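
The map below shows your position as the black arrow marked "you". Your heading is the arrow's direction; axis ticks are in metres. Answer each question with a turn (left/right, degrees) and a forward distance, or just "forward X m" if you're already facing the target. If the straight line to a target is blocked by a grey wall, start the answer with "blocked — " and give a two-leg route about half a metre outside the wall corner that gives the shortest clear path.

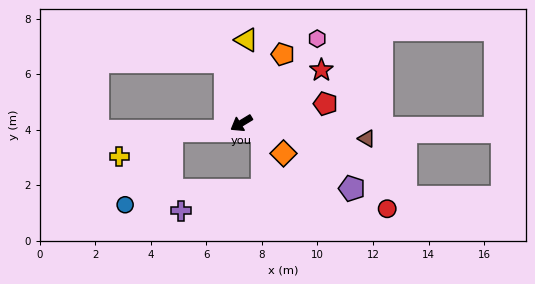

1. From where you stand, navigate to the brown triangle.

turn left 142°, forward 4.5 m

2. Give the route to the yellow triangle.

turn right 125°, forward 3.0 m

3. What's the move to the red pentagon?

turn left 162°, forward 3.1 m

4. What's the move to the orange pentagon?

turn right 152°, forward 2.9 m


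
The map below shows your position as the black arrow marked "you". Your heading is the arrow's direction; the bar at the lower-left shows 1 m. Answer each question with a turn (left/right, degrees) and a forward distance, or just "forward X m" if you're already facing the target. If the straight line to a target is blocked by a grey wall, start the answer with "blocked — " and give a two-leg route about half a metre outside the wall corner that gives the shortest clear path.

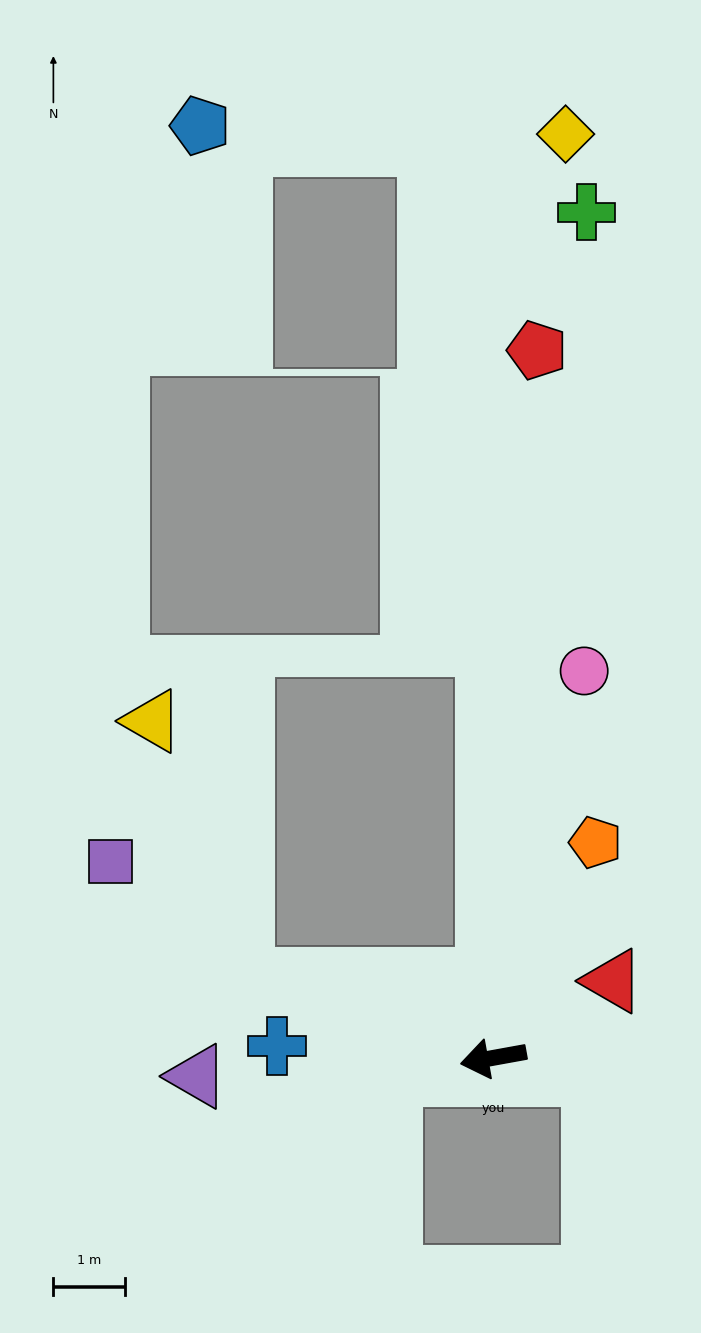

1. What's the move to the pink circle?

turn right 113°, forward 5.5 m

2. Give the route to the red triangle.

turn right 157°, forward 2.0 m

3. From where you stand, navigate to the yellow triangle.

blocked — turn right 28°, forward 3.6 m, then turn right 53°, forward 3.8 m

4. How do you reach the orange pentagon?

turn right 126°, forward 3.3 m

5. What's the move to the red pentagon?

turn right 104°, forward 9.8 m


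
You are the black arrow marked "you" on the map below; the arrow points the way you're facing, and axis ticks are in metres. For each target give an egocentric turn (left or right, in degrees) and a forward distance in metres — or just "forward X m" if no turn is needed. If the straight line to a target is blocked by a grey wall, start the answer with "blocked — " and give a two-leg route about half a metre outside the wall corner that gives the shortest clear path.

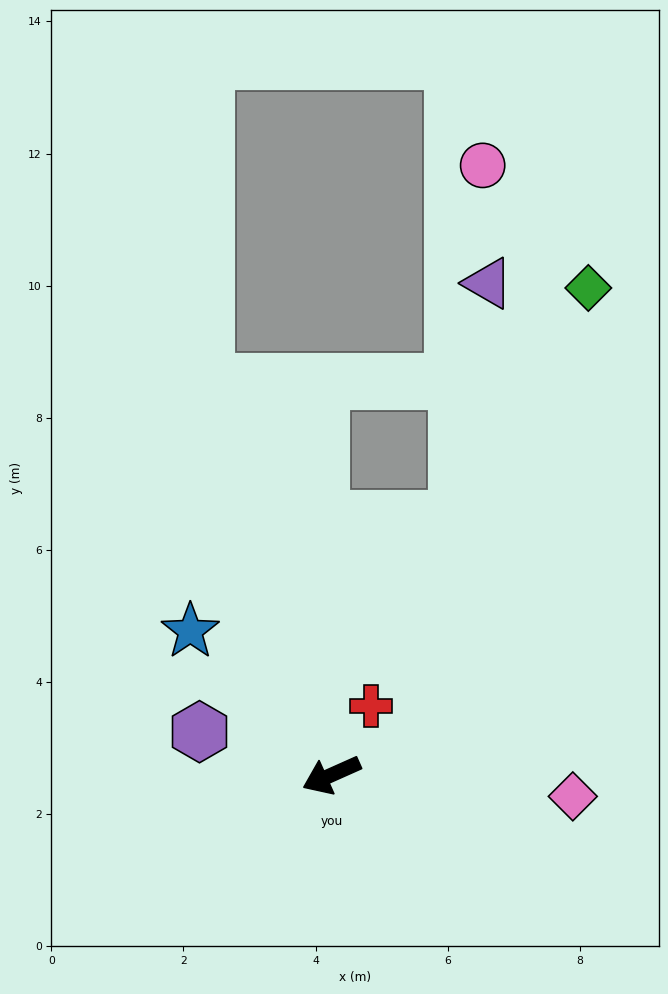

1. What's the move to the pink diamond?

turn left 151°, forward 3.7 m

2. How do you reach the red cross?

turn right 144°, forward 1.2 m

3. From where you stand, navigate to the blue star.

turn right 70°, forward 3.1 m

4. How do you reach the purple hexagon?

turn right 42°, forward 2.1 m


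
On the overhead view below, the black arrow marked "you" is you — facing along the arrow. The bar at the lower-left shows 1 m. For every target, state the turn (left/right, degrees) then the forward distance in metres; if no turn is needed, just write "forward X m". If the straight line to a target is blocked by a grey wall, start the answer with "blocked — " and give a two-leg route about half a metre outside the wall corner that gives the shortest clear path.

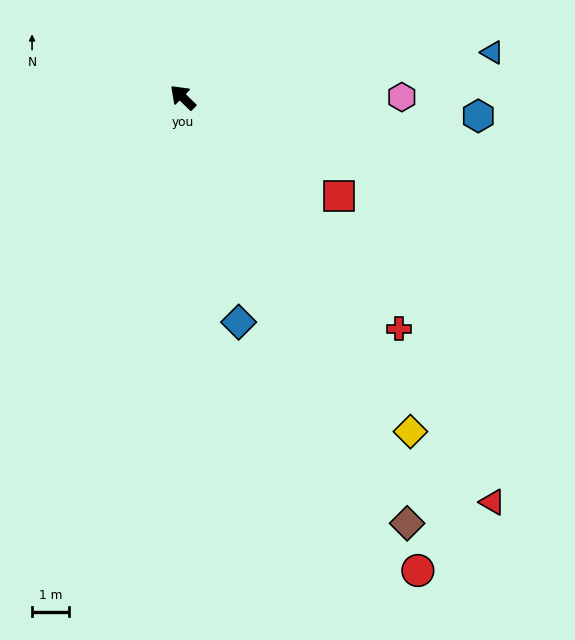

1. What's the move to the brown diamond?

turn left 162°, forward 12.9 m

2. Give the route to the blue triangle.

turn right 128°, forward 8.4 m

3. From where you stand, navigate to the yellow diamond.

turn left 168°, forward 10.8 m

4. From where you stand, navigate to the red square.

turn right 168°, forward 5.0 m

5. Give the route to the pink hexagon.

turn right 136°, forward 5.9 m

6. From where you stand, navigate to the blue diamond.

turn left 148°, forward 6.2 m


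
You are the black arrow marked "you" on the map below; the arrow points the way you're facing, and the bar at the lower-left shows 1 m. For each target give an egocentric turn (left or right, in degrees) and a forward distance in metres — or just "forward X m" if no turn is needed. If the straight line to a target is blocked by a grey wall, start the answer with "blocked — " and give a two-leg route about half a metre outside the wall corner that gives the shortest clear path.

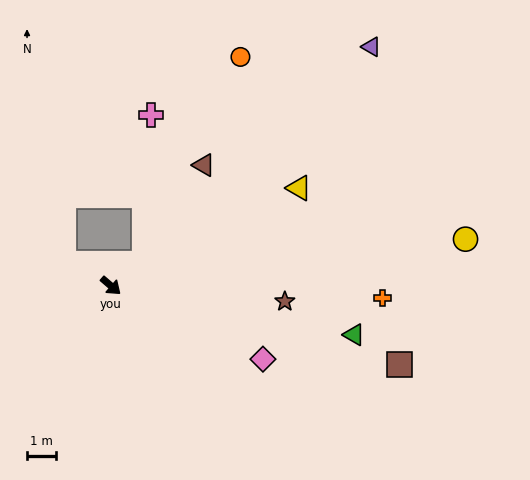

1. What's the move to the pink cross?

blocked — turn left 75°, forward 1.4 m, then turn left 53°, forward 5.1 m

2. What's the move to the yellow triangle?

turn left 68°, forward 7.2 m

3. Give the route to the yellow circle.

turn left 48°, forward 12.2 m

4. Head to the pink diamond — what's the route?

turn left 15°, forward 5.8 m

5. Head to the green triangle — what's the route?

turn left 29°, forward 8.5 m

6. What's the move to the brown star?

turn left 36°, forward 6.0 m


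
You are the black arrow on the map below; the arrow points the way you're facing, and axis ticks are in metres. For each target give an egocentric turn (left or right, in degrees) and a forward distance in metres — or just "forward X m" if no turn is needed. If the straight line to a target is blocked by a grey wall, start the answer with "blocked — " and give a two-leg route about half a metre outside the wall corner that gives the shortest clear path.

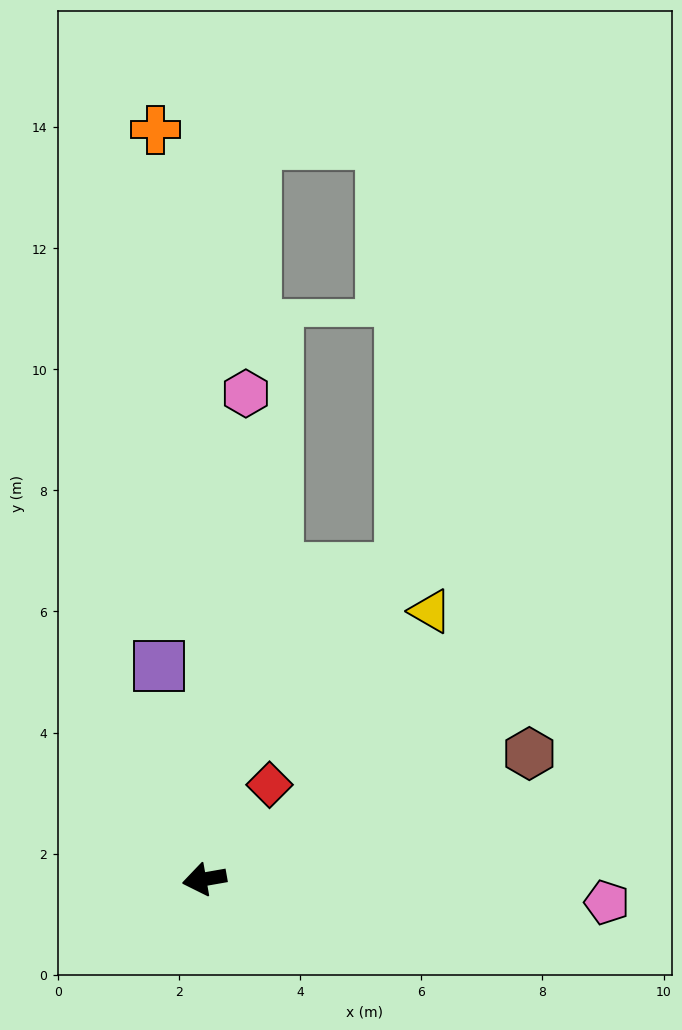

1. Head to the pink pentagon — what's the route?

turn left 167°, forward 6.7 m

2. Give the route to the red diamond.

turn right 135°, forward 1.9 m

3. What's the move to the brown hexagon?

turn right 169°, forward 5.8 m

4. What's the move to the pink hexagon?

turn right 105°, forward 8.0 m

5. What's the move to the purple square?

turn right 88°, forward 3.6 m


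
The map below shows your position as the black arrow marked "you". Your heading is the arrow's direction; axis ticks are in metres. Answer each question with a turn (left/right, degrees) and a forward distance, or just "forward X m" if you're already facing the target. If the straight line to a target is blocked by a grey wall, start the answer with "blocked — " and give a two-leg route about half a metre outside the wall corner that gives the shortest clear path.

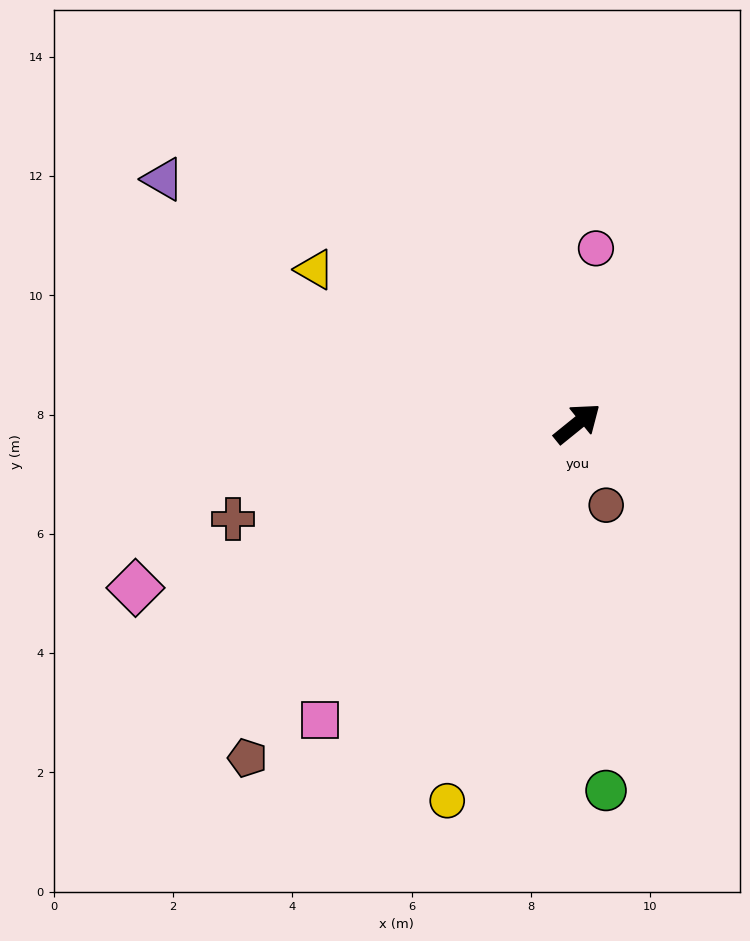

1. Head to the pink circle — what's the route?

turn left 45°, forward 3.0 m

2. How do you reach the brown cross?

turn left 157°, forward 6.0 m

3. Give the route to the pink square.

turn right 170°, forward 6.6 m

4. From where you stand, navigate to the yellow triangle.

turn left 111°, forward 5.1 m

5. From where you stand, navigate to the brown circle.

turn right 110°, forward 1.5 m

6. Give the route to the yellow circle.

turn right 148°, forward 6.7 m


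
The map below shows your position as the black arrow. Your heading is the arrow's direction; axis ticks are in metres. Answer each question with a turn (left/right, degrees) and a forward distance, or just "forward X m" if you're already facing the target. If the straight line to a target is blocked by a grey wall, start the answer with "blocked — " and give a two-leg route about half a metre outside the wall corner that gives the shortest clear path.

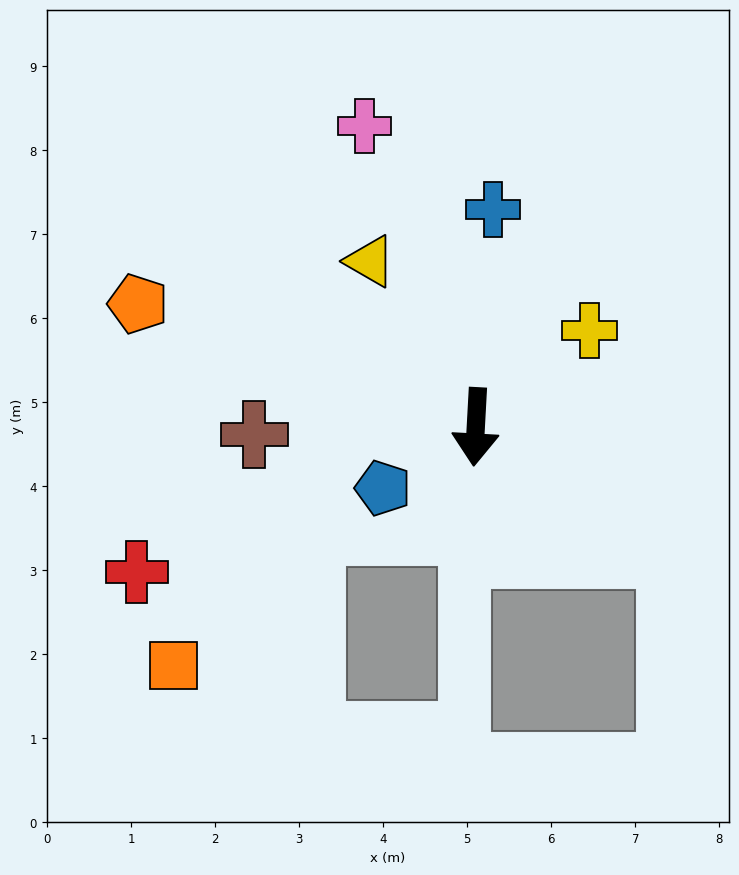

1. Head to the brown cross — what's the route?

turn right 85°, forward 2.6 m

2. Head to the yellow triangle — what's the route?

turn right 144°, forward 2.3 m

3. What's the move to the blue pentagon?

turn right 54°, forward 1.3 m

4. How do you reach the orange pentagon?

turn right 107°, forward 4.3 m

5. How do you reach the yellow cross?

turn left 133°, forward 1.8 m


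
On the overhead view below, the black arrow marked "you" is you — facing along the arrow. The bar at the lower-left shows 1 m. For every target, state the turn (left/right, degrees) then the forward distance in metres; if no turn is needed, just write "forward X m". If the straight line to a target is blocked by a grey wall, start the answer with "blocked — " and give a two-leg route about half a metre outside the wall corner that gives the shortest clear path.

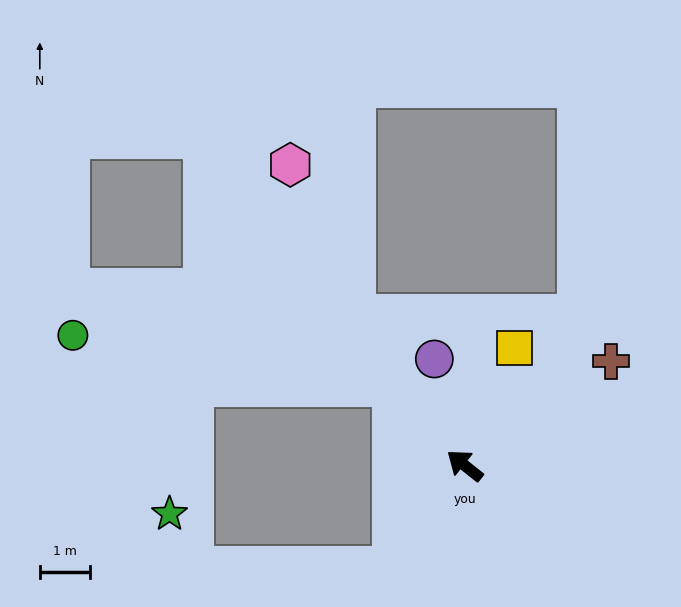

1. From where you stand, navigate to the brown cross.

turn right 106°, forward 3.6 m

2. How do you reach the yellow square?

turn right 74°, forward 2.6 m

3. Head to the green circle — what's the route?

blocked — turn right 10°, forward 2.1 m, then turn left 40°, forward 6.5 m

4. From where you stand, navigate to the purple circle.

turn right 36°, forward 2.2 m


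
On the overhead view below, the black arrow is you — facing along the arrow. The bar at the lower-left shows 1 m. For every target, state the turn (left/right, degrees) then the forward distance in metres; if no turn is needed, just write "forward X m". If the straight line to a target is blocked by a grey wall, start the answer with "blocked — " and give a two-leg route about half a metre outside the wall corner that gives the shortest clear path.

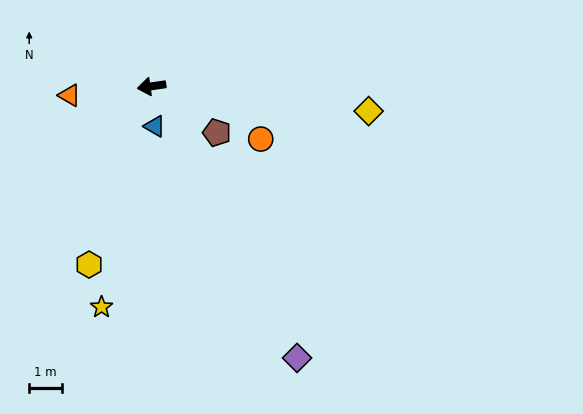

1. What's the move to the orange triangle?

turn right 2°, forward 2.5 m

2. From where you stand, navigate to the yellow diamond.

turn left 165°, forward 6.6 m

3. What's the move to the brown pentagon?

turn left 136°, forward 2.4 m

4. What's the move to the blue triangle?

turn left 86°, forward 1.2 m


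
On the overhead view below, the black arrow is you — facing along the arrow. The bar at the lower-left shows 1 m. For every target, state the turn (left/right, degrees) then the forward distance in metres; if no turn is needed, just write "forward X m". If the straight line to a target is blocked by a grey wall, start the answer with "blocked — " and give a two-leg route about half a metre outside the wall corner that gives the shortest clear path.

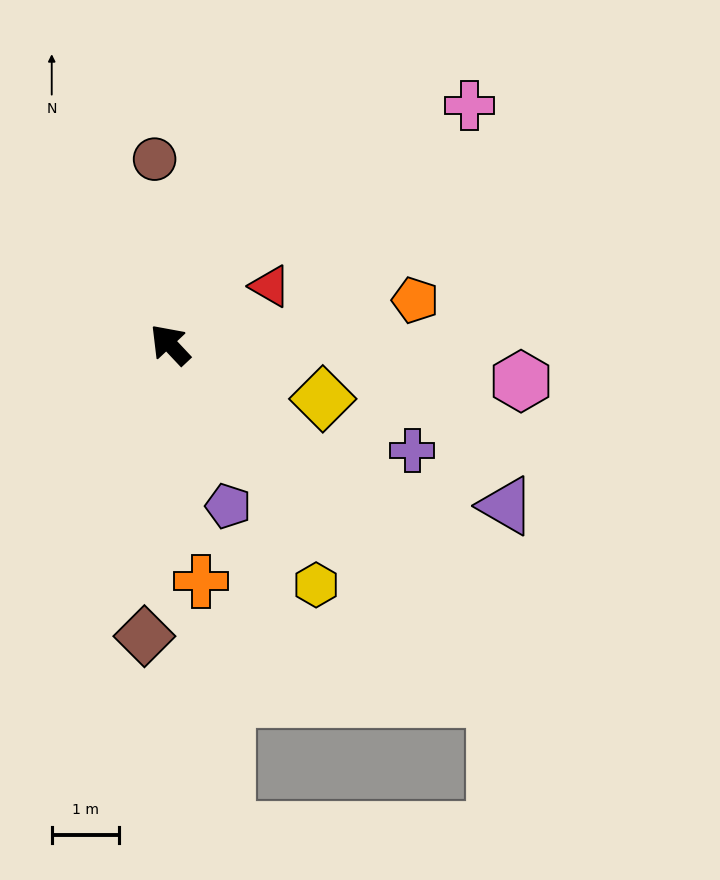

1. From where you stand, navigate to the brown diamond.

turn left 132°, forward 4.3 m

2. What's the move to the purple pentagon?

turn left 157°, forward 2.5 m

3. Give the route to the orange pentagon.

turn right 123°, forward 3.7 m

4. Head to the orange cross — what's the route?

turn left 144°, forward 3.5 m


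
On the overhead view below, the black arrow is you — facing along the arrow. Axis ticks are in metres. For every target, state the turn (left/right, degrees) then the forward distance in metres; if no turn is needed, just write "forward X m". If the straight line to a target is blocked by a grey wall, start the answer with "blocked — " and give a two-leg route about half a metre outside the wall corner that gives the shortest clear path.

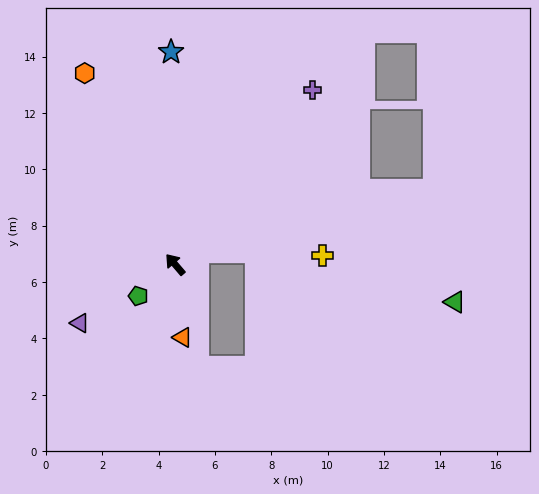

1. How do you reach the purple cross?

turn right 79°, forward 7.9 m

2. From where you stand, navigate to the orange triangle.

turn left 145°, forward 2.6 m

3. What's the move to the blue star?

turn right 39°, forward 7.5 m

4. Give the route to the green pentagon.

turn left 90°, forward 1.7 m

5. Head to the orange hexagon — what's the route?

turn right 15°, forward 7.5 m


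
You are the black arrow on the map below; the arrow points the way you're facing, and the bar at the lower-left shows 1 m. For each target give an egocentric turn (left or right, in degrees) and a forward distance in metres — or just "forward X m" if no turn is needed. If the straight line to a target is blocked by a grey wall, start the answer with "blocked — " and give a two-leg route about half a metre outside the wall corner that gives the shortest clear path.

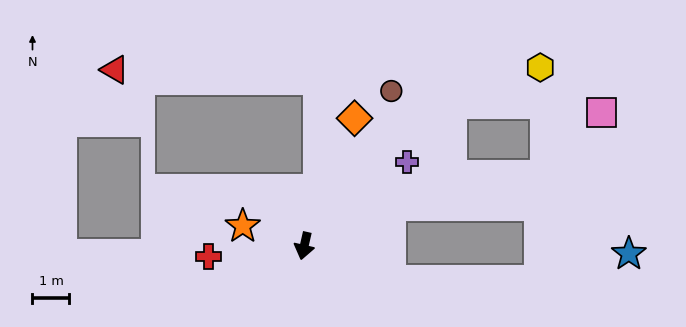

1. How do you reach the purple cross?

turn left 142°, forward 3.6 m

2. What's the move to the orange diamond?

turn left 171°, forward 3.7 m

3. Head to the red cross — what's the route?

turn right 71°, forward 2.6 m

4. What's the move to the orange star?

turn right 95°, forward 1.7 m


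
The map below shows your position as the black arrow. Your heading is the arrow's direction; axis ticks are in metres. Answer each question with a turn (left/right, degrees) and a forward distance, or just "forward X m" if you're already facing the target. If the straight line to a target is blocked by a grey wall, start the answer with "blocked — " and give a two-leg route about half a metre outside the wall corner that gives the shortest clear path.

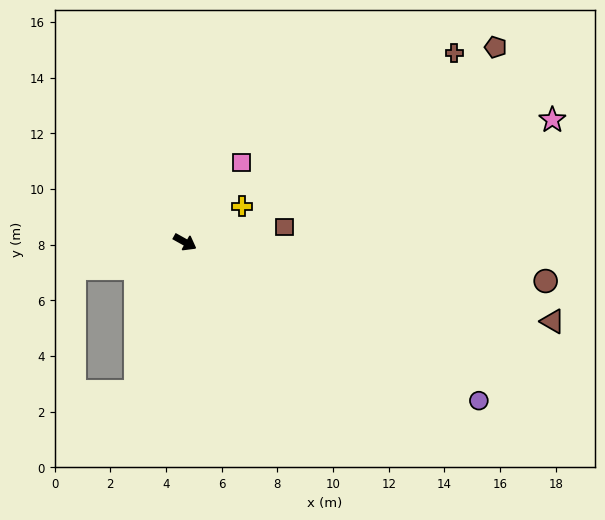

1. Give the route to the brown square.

turn left 38°, forward 3.6 m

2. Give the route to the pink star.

turn left 48°, forward 13.9 m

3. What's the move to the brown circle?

turn left 23°, forward 13.0 m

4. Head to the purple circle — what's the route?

forward 12.0 m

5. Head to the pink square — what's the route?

turn left 84°, forward 3.5 m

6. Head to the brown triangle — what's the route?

turn left 17°, forward 13.5 m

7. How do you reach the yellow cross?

turn left 61°, forward 2.4 m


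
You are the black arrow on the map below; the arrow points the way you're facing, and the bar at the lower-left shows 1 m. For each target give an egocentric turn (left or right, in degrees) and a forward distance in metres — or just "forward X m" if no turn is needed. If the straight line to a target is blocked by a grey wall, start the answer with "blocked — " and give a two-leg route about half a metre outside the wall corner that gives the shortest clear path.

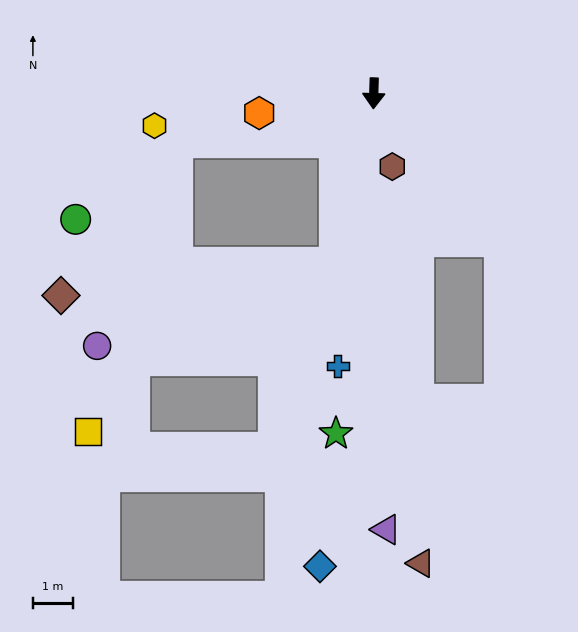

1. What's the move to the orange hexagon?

turn right 79°, forward 2.9 m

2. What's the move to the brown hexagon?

turn left 16°, forward 1.9 m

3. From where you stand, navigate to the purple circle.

blocked — turn right 11°, forward 4.4 m, then turn right 58°, forward 6.3 m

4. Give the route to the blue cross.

turn right 6°, forward 6.9 m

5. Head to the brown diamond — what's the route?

blocked — turn right 11°, forward 4.4 m, then turn right 71°, forward 6.9 m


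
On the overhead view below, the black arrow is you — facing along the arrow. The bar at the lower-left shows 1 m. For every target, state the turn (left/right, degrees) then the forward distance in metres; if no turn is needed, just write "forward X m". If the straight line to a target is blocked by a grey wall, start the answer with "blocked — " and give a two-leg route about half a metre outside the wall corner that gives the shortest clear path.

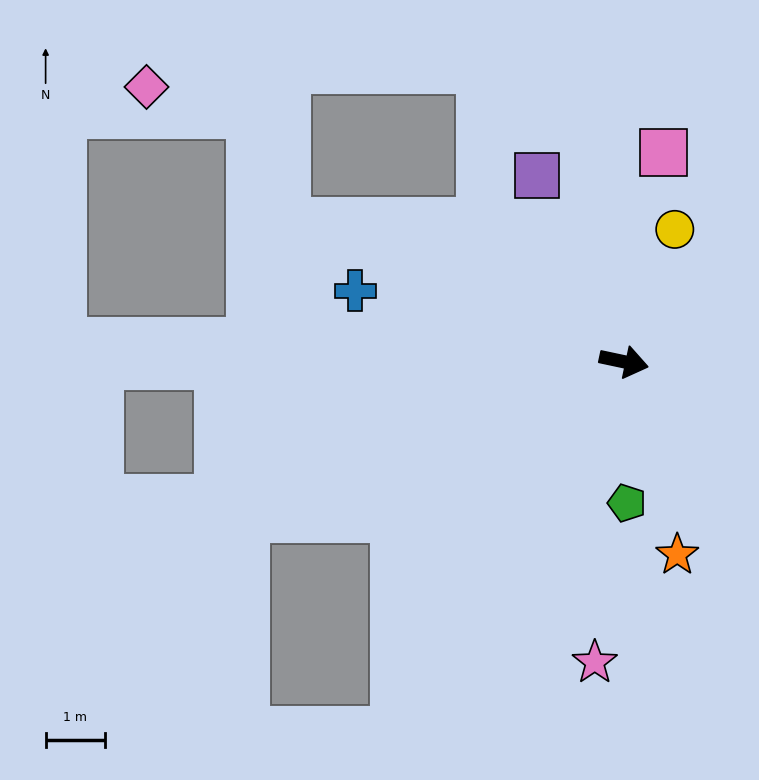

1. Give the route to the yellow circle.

turn left 81°, forward 2.4 m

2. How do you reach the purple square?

turn left 127°, forward 3.5 m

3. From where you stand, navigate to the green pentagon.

turn right 77°, forward 2.4 m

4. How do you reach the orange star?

turn right 63°, forward 3.4 m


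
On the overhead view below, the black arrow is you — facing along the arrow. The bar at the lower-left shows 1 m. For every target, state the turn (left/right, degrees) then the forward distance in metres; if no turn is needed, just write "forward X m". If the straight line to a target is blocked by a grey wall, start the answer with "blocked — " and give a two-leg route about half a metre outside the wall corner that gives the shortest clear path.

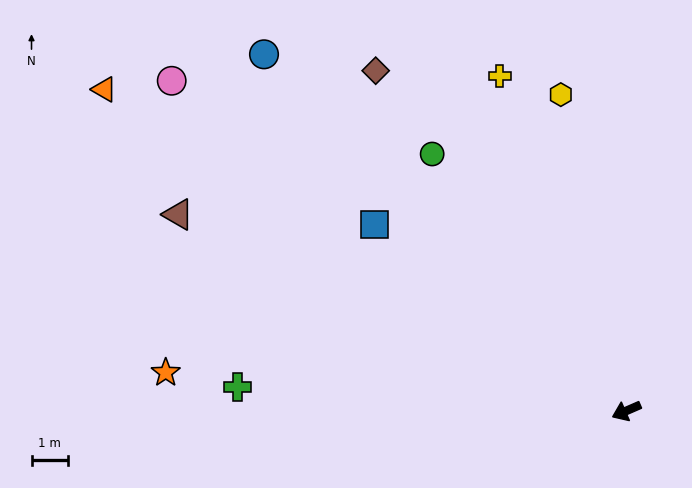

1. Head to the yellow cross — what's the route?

turn right 93°, forward 9.8 m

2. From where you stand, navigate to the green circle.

turn right 76°, forward 8.8 m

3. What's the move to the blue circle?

turn right 68°, forward 13.9 m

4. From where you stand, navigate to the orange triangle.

turn right 55°, forward 16.7 m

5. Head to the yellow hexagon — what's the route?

turn right 102°, forward 8.8 m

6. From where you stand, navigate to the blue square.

turn right 60°, forward 8.5 m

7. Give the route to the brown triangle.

turn right 47°, forward 13.3 m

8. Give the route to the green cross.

turn right 27°, forward 10.6 m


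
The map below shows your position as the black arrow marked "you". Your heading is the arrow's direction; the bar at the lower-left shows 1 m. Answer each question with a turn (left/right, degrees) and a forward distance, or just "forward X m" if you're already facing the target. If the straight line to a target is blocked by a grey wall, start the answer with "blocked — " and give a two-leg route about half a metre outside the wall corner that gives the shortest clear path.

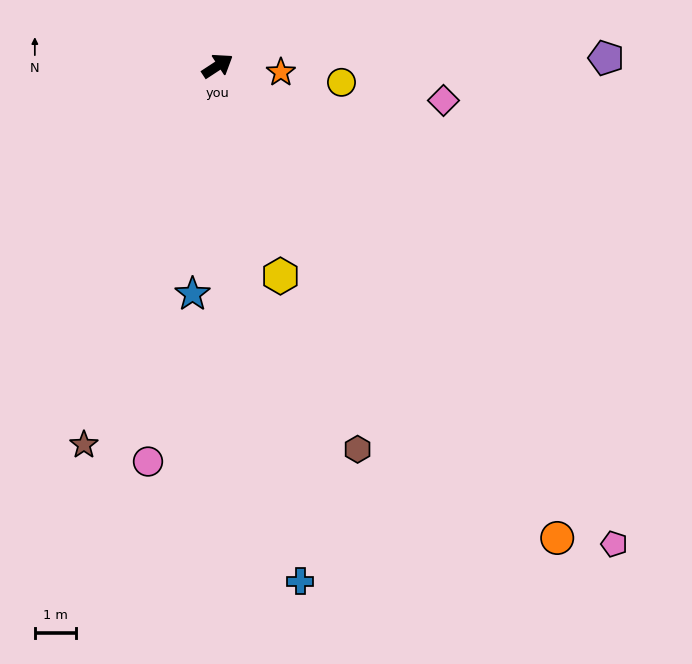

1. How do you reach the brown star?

turn right 143°, forward 9.8 m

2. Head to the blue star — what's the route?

turn right 129°, forward 5.6 m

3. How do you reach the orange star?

turn right 39°, forward 1.6 m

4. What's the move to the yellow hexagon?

turn right 107°, forward 5.4 m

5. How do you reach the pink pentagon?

turn right 84°, forward 15.2 m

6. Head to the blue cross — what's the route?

turn right 114°, forward 12.8 m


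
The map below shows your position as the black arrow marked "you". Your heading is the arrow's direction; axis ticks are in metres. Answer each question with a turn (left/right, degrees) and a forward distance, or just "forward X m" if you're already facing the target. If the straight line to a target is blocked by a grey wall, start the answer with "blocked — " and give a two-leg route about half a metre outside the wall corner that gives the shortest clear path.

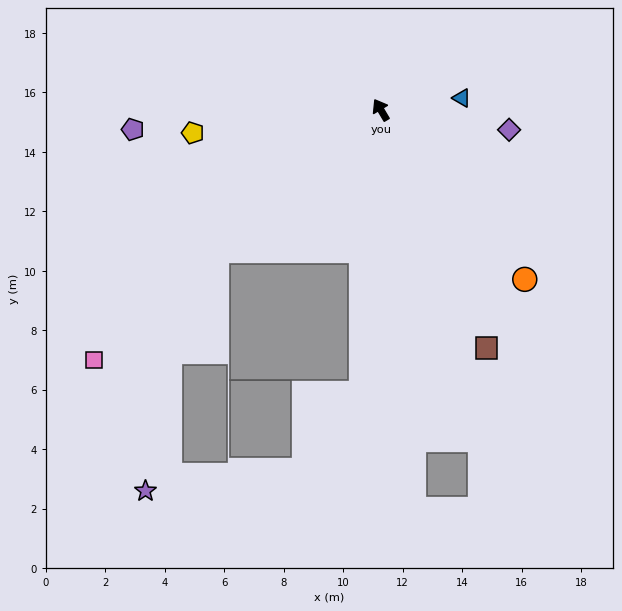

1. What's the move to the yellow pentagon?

turn left 66°, forward 6.4 m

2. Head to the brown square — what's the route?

turn left 173°, forward 8.8 m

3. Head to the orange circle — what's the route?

turn right 170°, forward 7.5 m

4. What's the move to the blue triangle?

turn right 112°, forward 2.8 m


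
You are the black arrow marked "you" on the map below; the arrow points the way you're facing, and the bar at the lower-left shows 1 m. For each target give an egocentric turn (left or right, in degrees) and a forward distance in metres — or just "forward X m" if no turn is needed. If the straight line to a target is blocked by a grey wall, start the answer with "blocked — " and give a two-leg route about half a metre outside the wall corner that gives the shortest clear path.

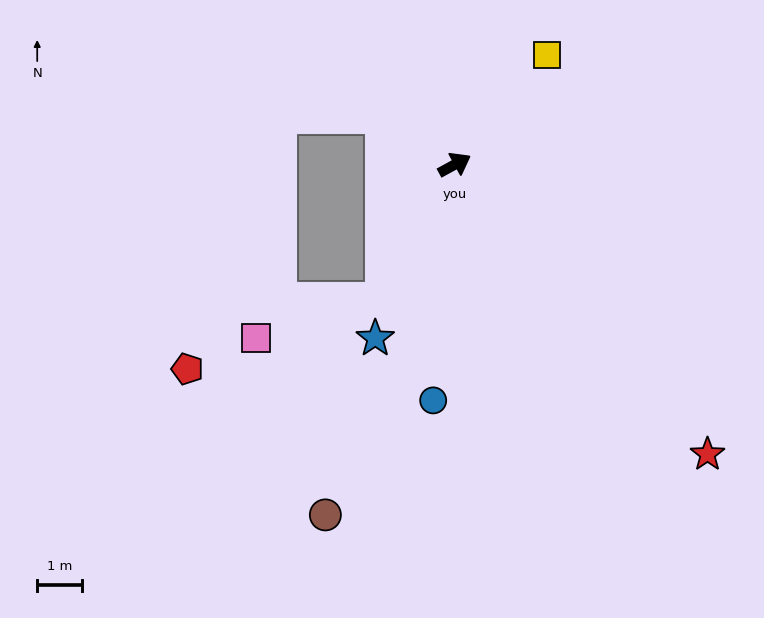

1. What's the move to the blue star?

turn right 143°, forward 4.3 m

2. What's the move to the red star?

turn right 78°, forward 8.6 m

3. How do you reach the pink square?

blocked — turn right 146°, forward 3.4 m, then turn right 47°, forward 3.0 m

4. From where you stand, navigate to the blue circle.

turn right 124°, forward 5.3 m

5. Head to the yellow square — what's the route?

turn left 21°, forward 3.2 m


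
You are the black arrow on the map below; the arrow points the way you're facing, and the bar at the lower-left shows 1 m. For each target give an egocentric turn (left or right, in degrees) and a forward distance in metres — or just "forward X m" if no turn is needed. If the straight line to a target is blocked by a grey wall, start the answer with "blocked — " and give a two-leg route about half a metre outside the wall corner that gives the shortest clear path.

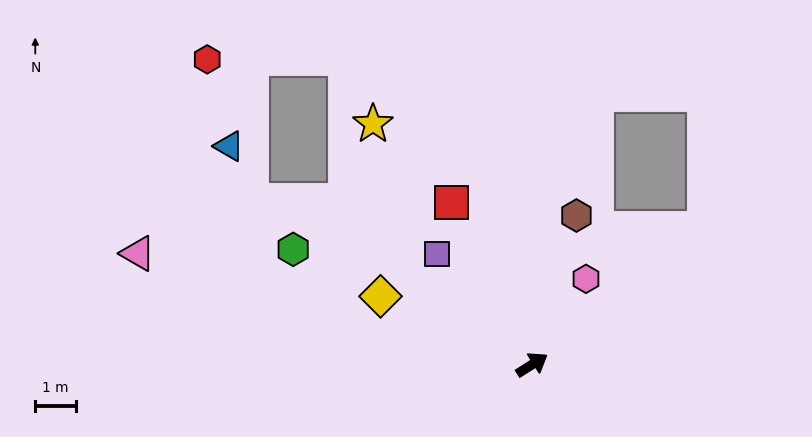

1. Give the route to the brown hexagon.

turn left 41°, forward 3.8 m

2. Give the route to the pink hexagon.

turn left 25°, forward 2.5 m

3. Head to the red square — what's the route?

turn left 84°, forward 4.5 m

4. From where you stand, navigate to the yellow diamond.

turn left 123°, forward 4.1 m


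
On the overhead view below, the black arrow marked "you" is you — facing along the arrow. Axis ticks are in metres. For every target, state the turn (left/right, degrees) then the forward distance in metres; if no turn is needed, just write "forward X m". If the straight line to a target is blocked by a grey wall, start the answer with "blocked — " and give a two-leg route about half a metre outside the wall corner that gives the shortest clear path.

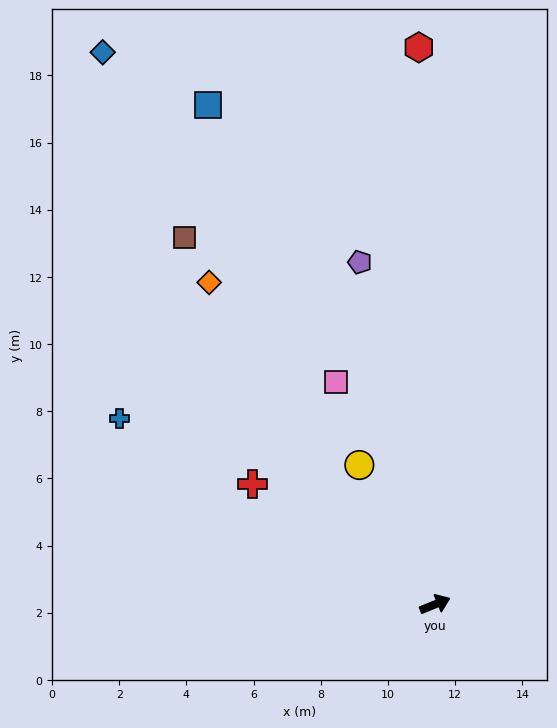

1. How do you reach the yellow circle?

turn left 96°, forward 4.7 m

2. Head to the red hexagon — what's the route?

turn left 69°, forward 16.6 m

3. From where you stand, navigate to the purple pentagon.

turn left 80°, forward 10.4 m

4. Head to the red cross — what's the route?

turn left 124°, forward 6.5 m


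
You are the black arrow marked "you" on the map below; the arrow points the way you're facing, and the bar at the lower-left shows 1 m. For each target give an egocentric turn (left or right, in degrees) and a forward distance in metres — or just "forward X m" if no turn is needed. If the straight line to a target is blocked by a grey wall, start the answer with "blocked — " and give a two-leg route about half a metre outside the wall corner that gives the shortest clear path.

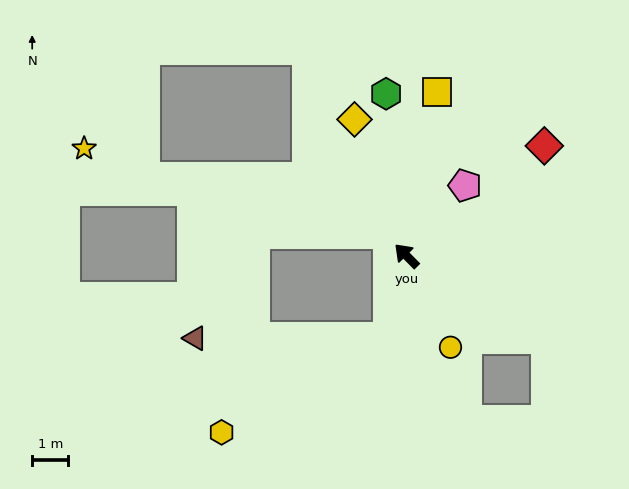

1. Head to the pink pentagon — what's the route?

turn right 84°, forward 2.5 m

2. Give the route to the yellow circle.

turn left 161°, forward 2.8 m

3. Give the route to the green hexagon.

turn right 38°, forward 4.5 m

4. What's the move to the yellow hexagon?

blocked — turn left 123°, forward 2.3 m, then turn right 48°, forward 5.3 m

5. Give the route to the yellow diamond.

turn right 24°, forward 4.0 m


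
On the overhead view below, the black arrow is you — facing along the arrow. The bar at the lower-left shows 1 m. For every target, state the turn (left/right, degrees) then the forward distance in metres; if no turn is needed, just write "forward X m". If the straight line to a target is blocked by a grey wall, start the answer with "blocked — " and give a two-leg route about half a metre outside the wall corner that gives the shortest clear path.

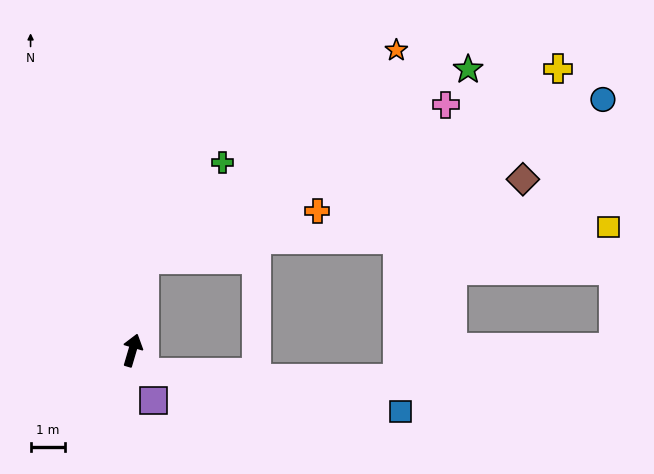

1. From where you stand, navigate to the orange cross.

blocked — turn left 9°, forward 2.6 m, then turn right 67°, forward 5.2 m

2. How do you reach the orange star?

blocked — turn left 9°, forward 2.6 m, then turn right 43°, forward 9.4 m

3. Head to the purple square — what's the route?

turn right 141°, forward 1.6 m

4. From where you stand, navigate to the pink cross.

blocked — turn left 9°, forward 2.6 m, then turn right 55°, forward 9.7 m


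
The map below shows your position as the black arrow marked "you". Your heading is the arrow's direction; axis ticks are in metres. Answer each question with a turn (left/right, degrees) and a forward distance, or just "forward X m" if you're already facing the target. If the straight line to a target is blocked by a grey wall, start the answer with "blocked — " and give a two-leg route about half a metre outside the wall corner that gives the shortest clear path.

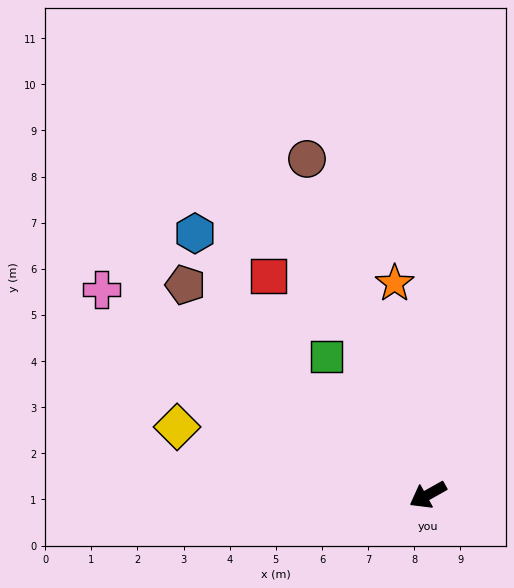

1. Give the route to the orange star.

turn right 110°, forward 4.6 m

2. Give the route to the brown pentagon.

turn right 70°, forward 7.0 m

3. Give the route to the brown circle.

turn right 99°, forward 7.7 m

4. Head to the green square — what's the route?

turn right 83°, forward 3.7 m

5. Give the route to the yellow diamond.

turn right 44°, forward 5.6 m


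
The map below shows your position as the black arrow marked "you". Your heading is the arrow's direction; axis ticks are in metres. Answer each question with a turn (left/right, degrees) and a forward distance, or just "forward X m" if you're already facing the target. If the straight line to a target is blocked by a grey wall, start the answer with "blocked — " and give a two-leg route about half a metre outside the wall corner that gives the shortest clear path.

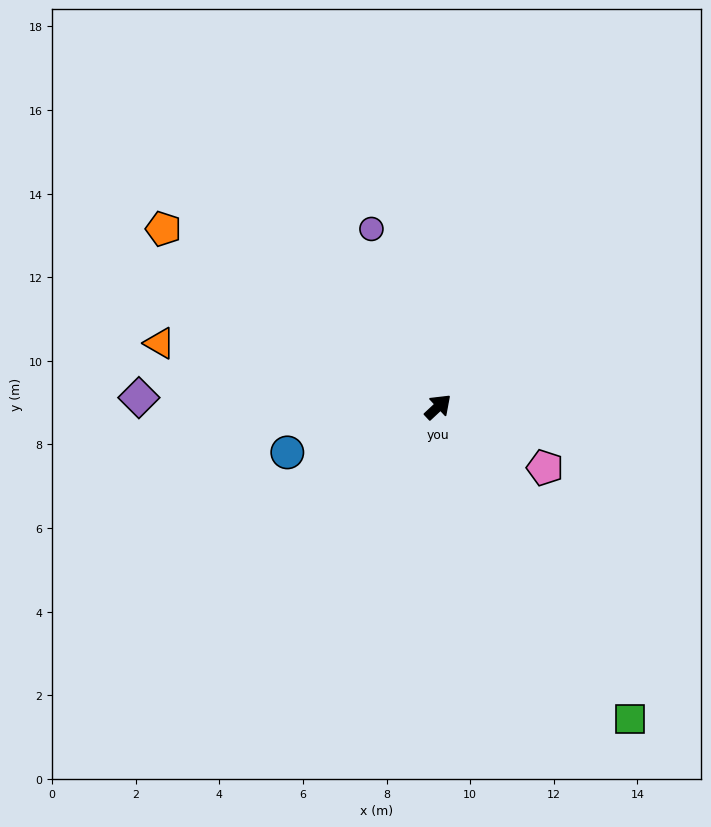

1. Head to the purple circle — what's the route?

turn left 67°, forward 4.5 m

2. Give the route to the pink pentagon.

turn right 73°, forward 2.9 m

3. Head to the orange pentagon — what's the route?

turn left 104°, forward 7.8 m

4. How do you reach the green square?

turn right 101°, forward 8.8 m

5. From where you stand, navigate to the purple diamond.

turn left 135°, forward 7.2 m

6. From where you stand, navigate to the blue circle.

turn left 154°, forward 3.8 m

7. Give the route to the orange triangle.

turn left 124°, forward 6.8 m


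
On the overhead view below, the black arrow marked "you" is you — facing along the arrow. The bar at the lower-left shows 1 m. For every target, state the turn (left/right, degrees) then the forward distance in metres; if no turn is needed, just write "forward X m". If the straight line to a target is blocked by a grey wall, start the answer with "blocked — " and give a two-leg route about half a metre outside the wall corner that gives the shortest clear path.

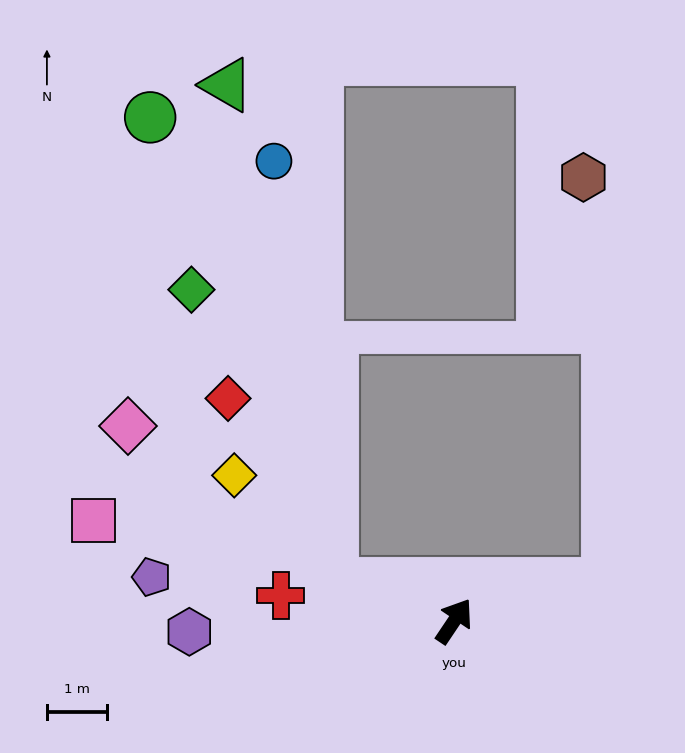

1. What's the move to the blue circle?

blocked — turn left 107°, forward 2.1 m, then turn right 65°, forward 7.1 m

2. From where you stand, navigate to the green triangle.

blocked — turn left 107°, forward 2.1 m, then turn right 61°, forward 8.5 m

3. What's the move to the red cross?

turn left 116°, forward 2.9 m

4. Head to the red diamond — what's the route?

blocked — turn left 107°, forward 2.1 m, then turn right 44°, forward 3.5 m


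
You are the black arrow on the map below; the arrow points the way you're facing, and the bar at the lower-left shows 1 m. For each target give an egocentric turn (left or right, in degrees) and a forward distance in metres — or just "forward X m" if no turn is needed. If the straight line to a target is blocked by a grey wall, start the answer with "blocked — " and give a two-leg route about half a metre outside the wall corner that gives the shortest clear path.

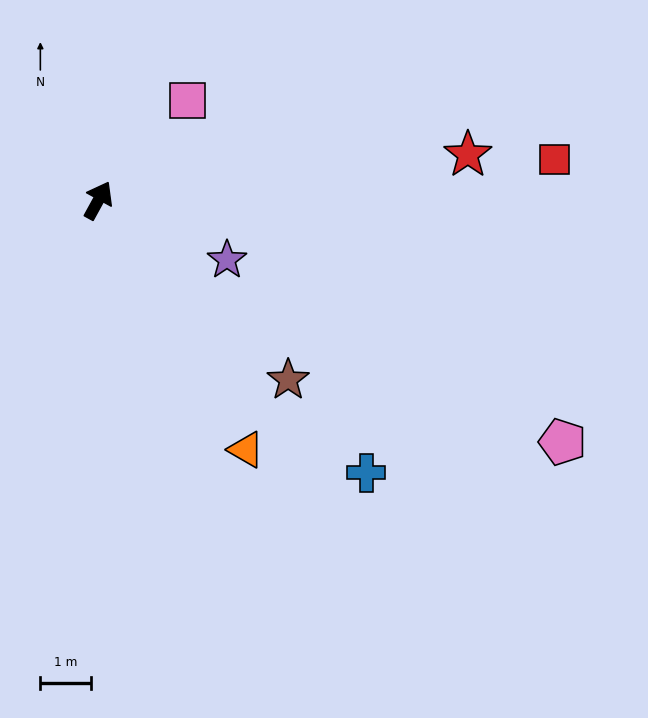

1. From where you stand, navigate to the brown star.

turn right 105°, forward 5.1 m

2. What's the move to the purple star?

turn right 86°, forward 2.8 m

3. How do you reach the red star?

turn right 54°, forward 7.3 m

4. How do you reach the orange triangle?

turn right 121°, forward 5.7 m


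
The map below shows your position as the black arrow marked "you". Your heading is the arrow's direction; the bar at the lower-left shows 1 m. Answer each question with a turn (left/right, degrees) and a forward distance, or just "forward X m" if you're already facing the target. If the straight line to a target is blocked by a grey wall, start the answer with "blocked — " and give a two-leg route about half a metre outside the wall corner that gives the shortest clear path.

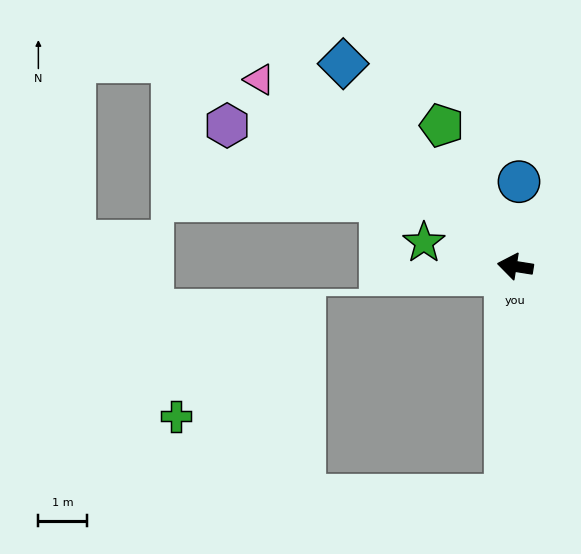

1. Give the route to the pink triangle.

turn right 27°, forward 6.5 m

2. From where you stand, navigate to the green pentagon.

turn right 53°, forward 3.2 m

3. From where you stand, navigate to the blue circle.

turn right 83°, forward 1.7 m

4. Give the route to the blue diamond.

turn right 41°, forward 5.4 m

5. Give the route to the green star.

turn right 6°, forward 1.9 m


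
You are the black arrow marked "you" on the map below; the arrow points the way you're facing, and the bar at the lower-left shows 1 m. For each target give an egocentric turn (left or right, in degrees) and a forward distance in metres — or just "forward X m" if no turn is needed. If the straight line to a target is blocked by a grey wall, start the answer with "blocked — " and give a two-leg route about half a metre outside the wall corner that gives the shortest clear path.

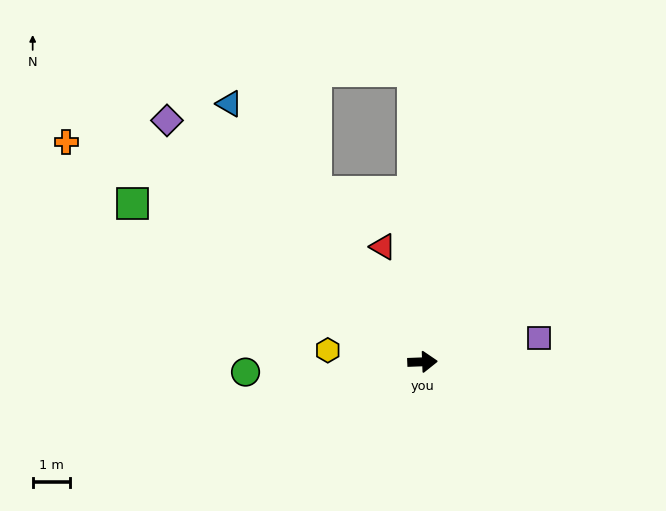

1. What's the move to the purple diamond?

turn left 134°, forward 9.4 m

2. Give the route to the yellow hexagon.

turn left 171°, forward 2.6 m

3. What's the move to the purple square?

turn left 9°, forward 3.2 m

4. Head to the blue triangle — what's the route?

turn left 125°, forward 8.6 m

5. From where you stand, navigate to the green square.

turn left 149°, forward 8.8 m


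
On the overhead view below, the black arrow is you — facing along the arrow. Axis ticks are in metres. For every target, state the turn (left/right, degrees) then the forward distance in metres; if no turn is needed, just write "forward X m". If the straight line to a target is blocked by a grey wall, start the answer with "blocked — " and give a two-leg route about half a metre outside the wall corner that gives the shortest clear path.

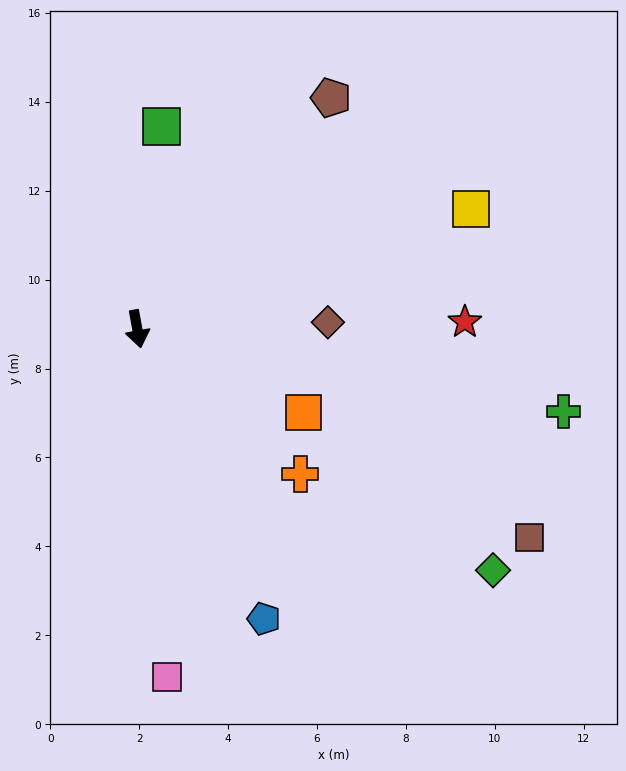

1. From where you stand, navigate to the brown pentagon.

turn left 130°, forward 6.8 m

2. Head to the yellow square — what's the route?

turn left 99°, forward 8.0 m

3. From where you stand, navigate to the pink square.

turn right 5°, forward 7.9 m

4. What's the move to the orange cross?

turn left 38°, forward 4.9 m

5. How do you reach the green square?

turn left 163°, forward 4.6 m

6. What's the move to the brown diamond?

turn left 82°, forward 4.3 m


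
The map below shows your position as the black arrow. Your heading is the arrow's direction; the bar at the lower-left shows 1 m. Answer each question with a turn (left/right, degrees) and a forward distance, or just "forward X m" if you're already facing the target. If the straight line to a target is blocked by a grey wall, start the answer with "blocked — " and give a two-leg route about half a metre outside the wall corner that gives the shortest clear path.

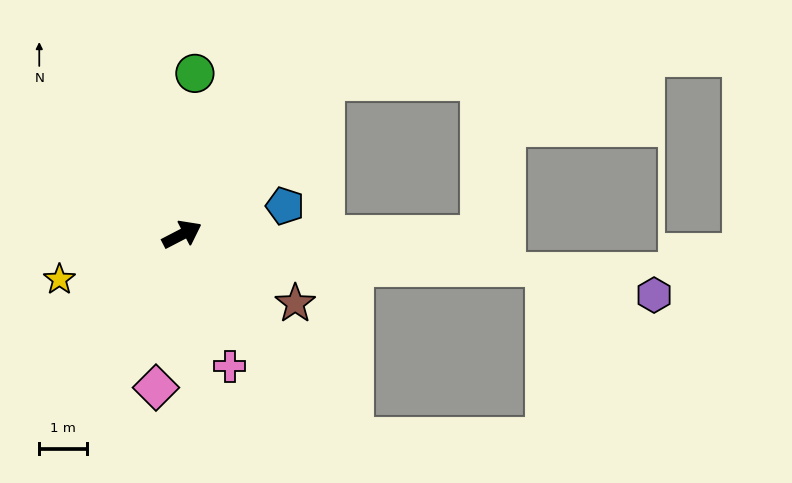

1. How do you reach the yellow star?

turn left 173°, forward 2.7 m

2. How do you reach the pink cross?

turn right 97°, forward 2.9 m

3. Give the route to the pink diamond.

turn right 127°, forward 3.3 m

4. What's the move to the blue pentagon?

turn right 12°, forward 2.2 m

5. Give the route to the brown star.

turn right 59°, forward 2.8 m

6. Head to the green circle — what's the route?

turn left 58°, forward 3.4 m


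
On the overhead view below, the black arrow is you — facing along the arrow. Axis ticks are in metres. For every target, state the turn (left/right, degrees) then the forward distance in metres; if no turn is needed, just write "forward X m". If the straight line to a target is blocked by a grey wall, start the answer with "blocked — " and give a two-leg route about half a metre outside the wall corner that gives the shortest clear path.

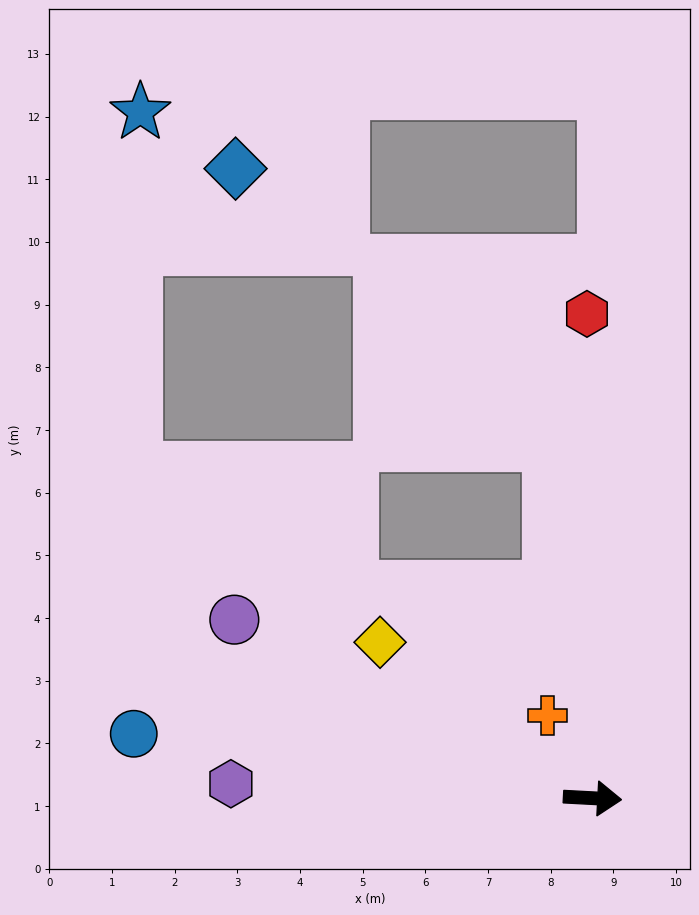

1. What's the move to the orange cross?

turn left 122°, forward 1.5 m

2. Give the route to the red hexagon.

turn left 94°, forward 7.7 m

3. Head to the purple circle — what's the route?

turn left 157°, forward 6.4 m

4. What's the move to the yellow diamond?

turn left 147°, forward 4.2 m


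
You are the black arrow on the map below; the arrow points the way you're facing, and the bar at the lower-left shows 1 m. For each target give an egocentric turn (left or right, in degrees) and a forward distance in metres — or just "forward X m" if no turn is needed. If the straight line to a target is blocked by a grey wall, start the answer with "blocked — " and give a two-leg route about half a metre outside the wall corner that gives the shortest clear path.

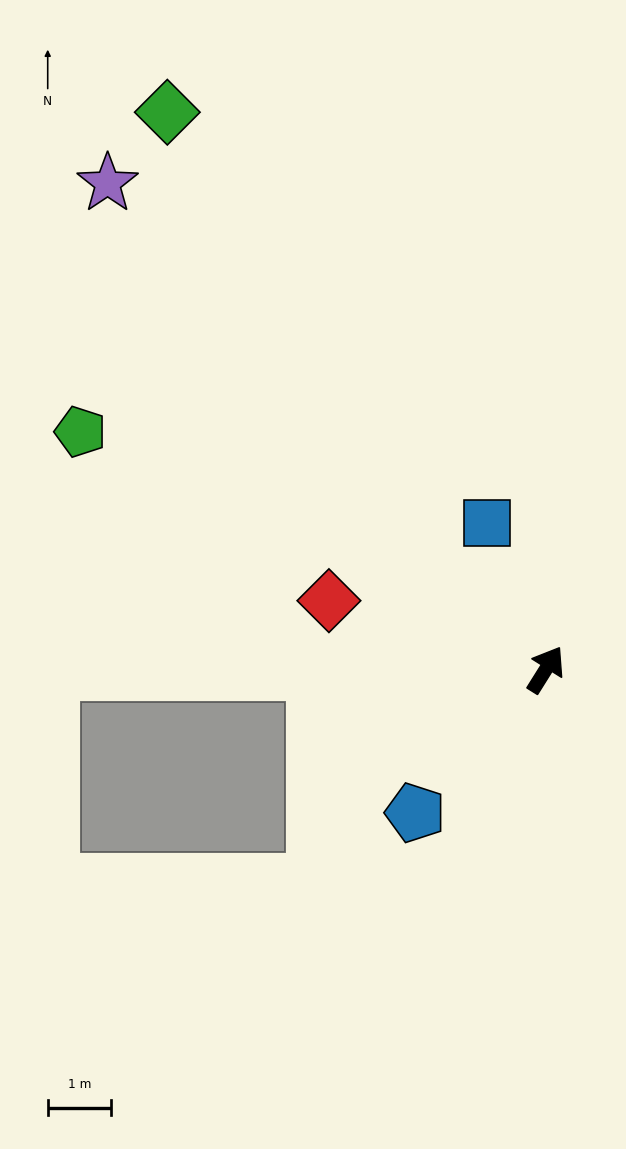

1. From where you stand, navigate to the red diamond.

turn left 104°, forward 3.6 m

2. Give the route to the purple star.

turn left 74°, forward 10.3 m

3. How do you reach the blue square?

turn left 54°, forward 2.5 m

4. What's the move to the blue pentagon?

turn left 170°, forward 3.1 m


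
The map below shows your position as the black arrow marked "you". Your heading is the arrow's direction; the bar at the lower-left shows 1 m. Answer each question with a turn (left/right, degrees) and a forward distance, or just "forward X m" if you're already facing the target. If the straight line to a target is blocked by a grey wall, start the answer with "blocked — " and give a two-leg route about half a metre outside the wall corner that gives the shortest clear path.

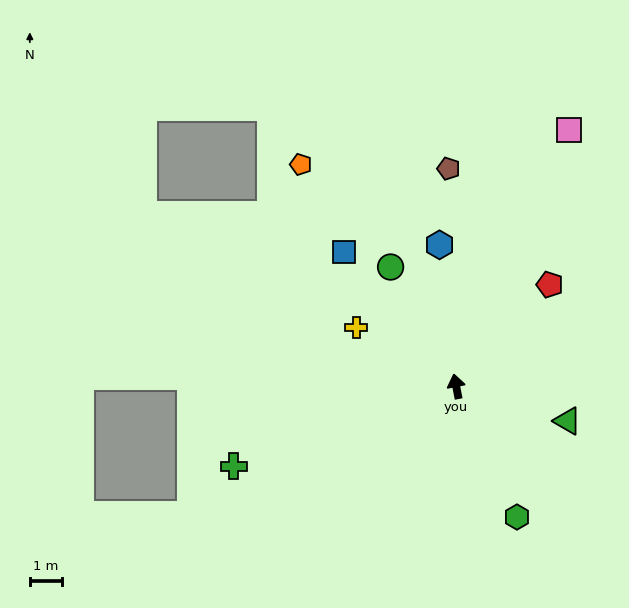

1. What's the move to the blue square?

turn left 29°, forward 5.4 m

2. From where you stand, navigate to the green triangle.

turn right 118°, forward 3.6 m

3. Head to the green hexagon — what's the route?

turn right 166°, forward 4.5 m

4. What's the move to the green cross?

turn left 99°, forward 7.4 m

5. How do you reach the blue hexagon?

turn right 4°, forward 4.4 m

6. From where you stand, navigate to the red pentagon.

turn right 54°, forward 4.3 m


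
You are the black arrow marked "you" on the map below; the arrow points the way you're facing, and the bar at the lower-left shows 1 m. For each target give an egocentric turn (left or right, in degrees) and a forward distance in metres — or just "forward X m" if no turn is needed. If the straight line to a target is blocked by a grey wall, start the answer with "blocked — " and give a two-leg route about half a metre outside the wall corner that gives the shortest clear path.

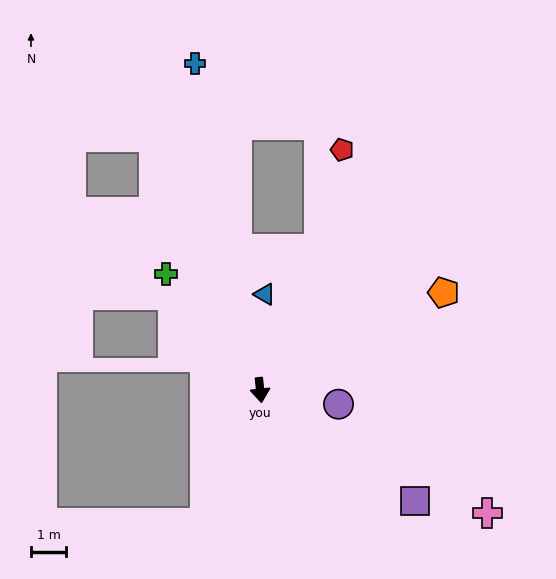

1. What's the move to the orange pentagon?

turn left 112°, forward 5.9 m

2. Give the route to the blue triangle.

turn left 171°, forward 2.7 m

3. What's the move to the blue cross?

turn right 175°, forward 9.5 m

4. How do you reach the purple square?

turn left 48°, forward 5.4 m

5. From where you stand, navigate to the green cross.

turn right 147°, forward 4.3 m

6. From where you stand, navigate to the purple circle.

turn left 74°, forward 2.3 m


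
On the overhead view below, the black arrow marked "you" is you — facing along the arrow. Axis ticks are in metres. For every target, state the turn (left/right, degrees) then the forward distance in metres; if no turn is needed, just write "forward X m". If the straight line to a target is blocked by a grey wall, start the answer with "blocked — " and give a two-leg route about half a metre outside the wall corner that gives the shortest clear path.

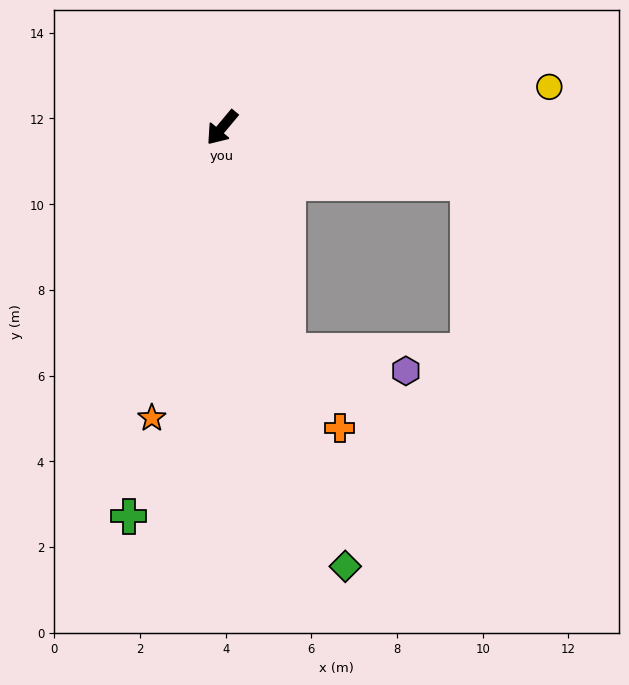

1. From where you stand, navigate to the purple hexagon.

blocked — turn left 56°, forward 5.4 m, then turn left 64°, forward 2.8 m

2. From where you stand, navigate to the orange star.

turn left 26°, forward 7.0 m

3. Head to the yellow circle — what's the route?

turn left 137°, forward 7.7 m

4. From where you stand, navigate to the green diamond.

turn left 56°, forward 10.6 m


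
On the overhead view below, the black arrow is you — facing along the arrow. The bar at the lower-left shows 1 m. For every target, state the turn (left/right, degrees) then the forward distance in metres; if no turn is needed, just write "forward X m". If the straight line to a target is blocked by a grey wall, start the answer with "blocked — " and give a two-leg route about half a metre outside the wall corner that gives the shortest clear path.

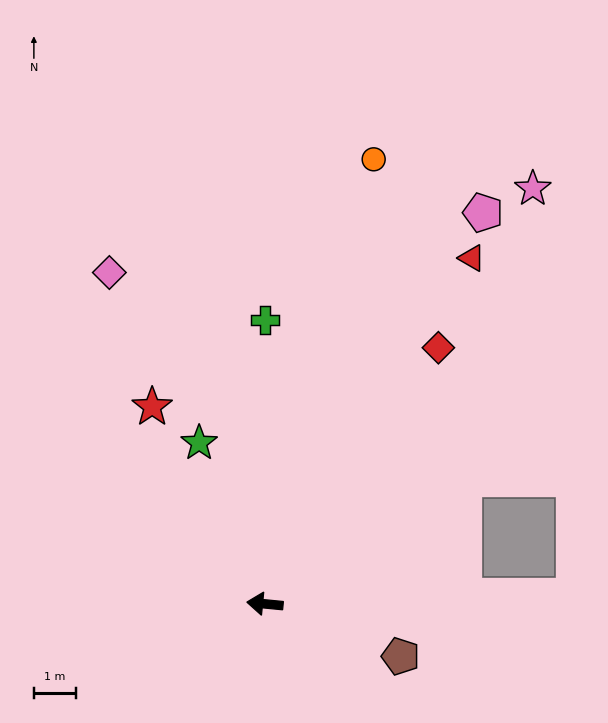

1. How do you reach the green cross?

turn right 84°, forward 6.8 m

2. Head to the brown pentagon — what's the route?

turn left 164°, forward 3.5 m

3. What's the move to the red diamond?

turn right 119°, forward 7.4 m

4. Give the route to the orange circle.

turn right 98°, forward 11.0 m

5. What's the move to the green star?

turn right 62°, forward 4.2 m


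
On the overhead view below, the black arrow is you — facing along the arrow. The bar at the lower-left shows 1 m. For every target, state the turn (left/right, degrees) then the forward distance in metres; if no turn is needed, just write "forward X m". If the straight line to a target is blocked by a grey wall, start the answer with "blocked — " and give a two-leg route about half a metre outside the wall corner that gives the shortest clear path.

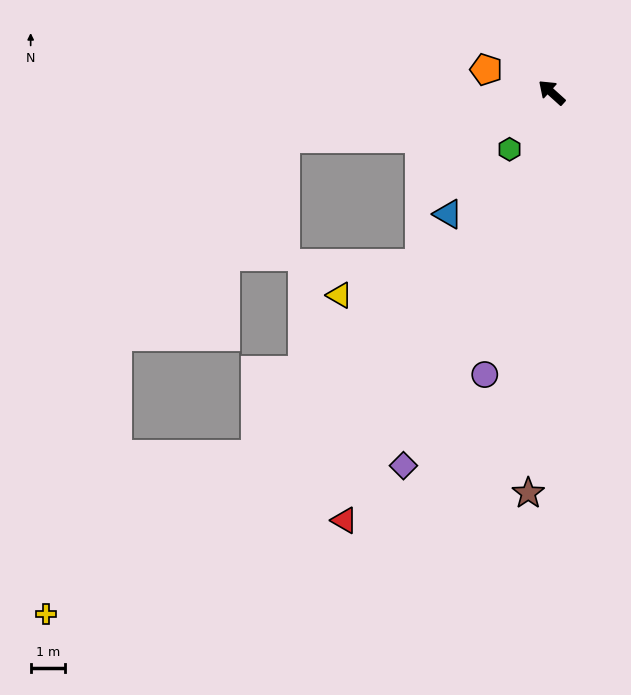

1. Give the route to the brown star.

turn left 129°, forward 11.7 m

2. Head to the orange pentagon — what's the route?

turn left 23°, forward 2.0 m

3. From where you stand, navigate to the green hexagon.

turn left 96°, forward 2.1 m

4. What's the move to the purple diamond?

turn left 110°, forward 11.7 m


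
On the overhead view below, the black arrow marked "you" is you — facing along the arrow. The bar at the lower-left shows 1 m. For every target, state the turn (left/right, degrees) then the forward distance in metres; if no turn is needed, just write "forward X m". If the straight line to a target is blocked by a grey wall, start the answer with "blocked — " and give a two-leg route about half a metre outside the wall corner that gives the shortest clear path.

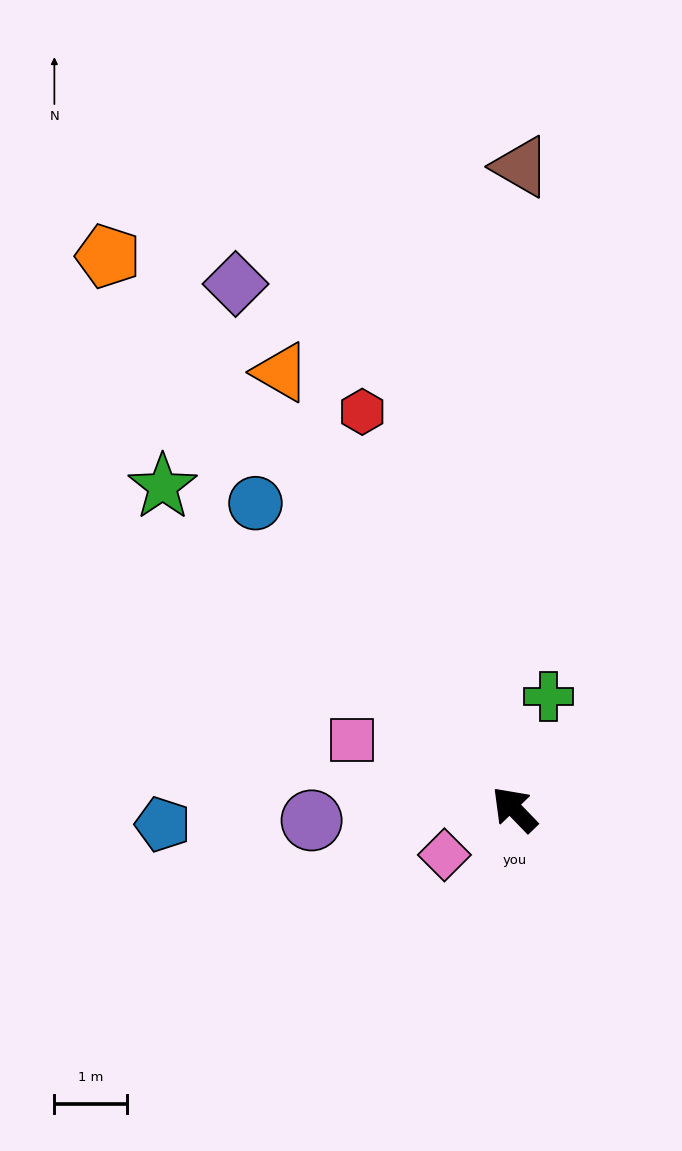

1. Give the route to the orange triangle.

turn right 16°, forward 6.8 m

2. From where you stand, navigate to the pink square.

turn left 23°, forward 2.4 m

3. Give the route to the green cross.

turn right 61°, forward 1.6 m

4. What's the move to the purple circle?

turn left 49°, forward 2.8 m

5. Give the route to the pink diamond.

turn left 79°, forward 1.1 m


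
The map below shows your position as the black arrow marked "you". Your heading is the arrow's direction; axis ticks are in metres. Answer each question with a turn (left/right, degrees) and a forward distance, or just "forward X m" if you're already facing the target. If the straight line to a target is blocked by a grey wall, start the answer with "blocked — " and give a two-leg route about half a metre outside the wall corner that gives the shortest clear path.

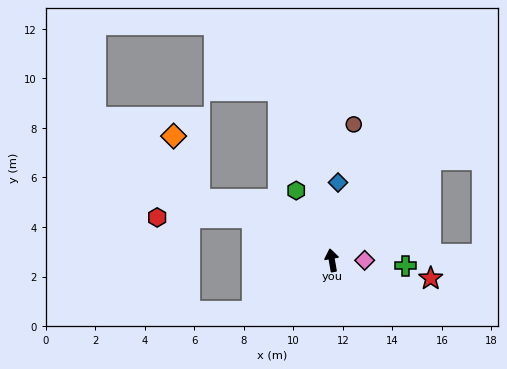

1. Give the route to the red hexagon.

blocked — turn left 52°, forward 3.7 m, then turn left 28°, forward 3.8 m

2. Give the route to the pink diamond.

turn right 100°, forward 1.3 m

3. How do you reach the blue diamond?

turn right 14°, forward 3.2 m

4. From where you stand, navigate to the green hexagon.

turn left 17°, forward 3.2 m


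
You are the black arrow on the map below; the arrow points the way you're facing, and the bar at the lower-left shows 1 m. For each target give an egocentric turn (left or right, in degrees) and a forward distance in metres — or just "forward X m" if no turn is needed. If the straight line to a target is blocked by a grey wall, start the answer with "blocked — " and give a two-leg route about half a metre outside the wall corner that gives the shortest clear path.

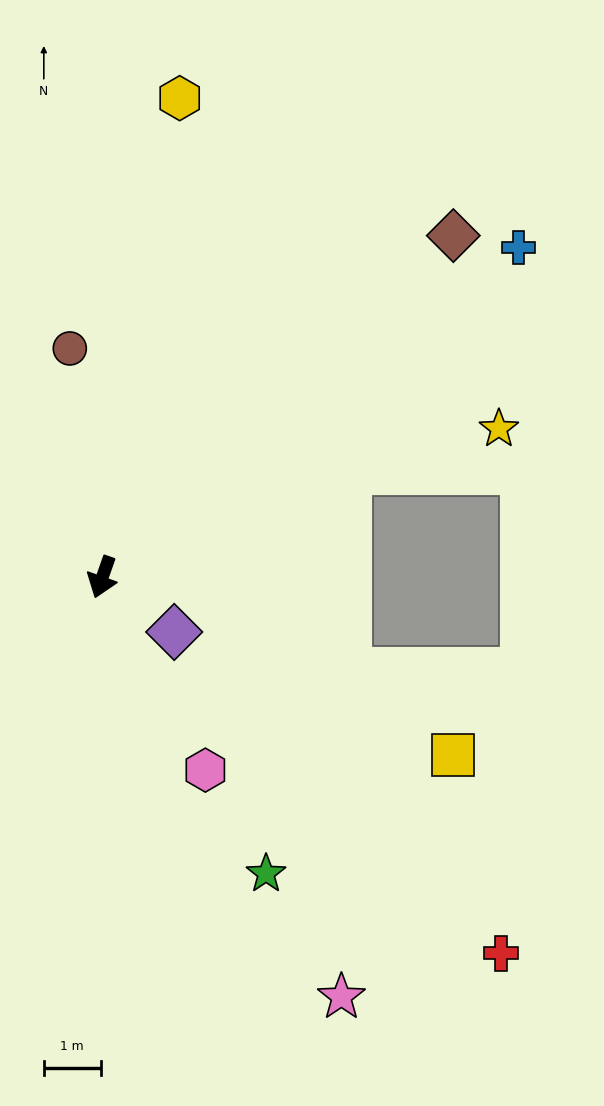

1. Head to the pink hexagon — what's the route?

turn left 47°, forward 3.9 m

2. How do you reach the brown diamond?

turn left 154°, forward 8.6 m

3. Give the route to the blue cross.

turn left 148°, forward 9.4 m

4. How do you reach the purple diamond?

turn left 72°, forward 1.6 m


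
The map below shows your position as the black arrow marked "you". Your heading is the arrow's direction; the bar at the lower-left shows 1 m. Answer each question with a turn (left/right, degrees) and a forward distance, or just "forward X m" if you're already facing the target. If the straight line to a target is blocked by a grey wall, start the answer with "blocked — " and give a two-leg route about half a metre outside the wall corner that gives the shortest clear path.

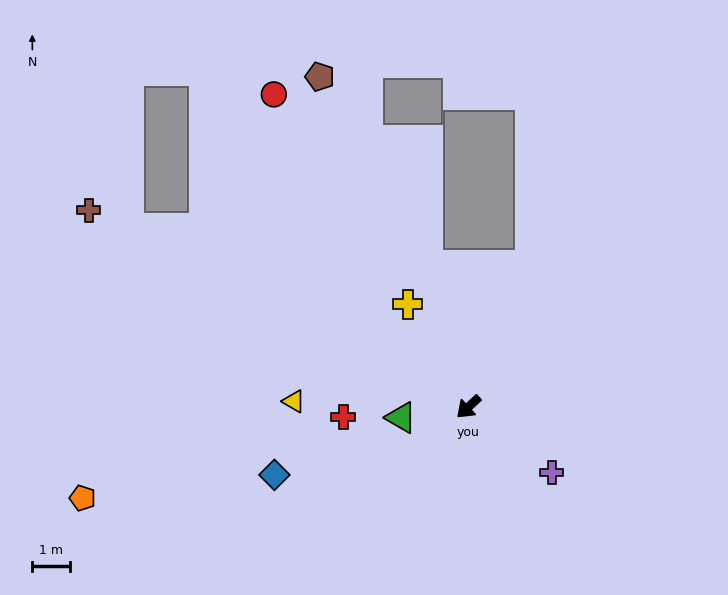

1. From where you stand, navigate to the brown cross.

turn right 70°, forward 11.5 m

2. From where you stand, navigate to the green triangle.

turn right 34°, forward 1.8 m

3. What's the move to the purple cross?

turn left 99°, forward 2.8 m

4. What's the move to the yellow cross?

turn right 102°, forward 3.2 m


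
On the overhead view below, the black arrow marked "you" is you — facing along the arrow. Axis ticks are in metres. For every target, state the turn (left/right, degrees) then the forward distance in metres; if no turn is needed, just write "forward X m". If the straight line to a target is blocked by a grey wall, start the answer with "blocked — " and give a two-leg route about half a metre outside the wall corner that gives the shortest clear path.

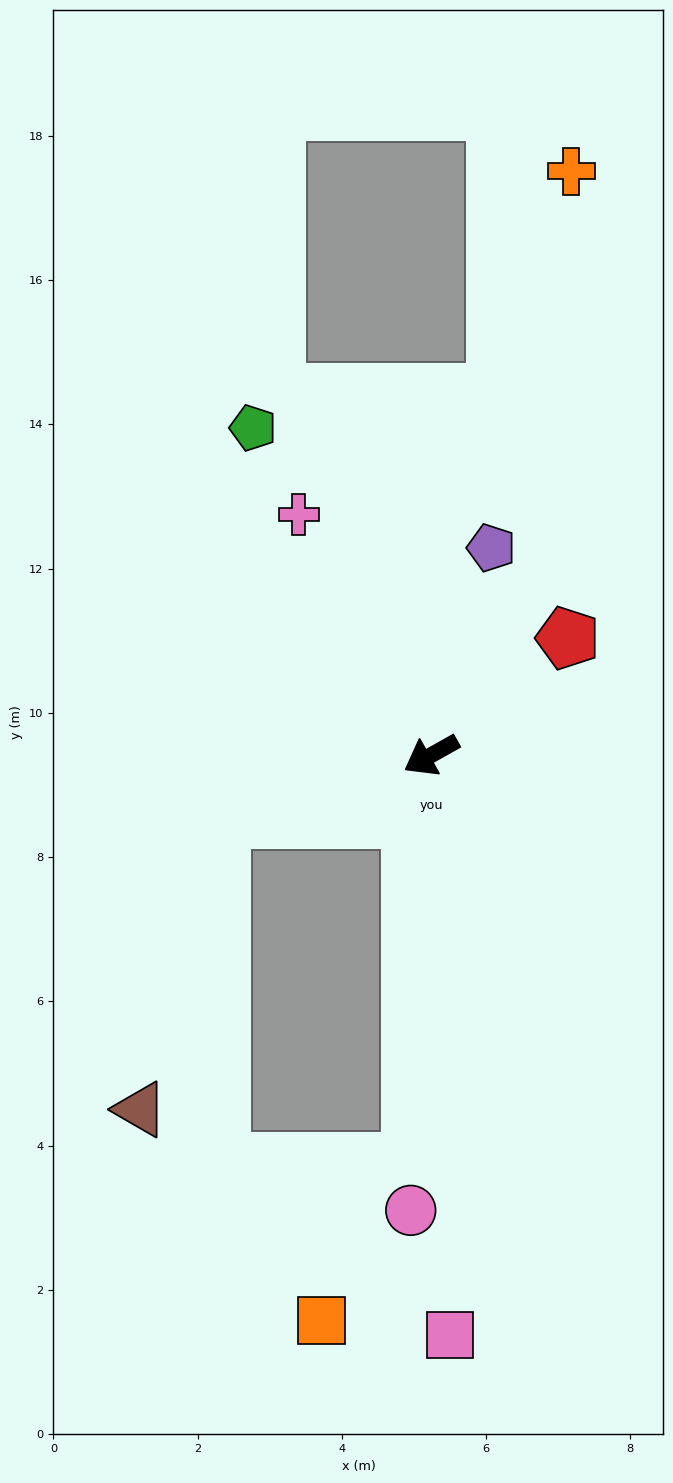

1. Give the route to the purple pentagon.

turn right 135°, forward 3.0 m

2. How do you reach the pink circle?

turn left 58°, forward 6.3 m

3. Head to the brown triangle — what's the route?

blocked — turn right 13°, forward 3.1 m, then turn left 59°, forward 4.2 m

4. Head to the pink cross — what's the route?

turn right 90°, forward 3.8 m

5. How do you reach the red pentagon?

turn right 169°, forward 2.5 m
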